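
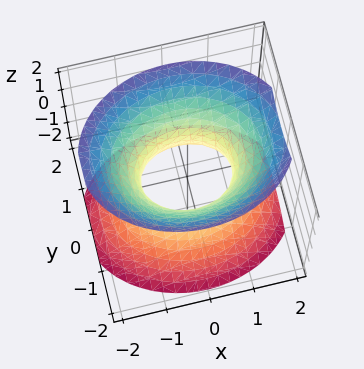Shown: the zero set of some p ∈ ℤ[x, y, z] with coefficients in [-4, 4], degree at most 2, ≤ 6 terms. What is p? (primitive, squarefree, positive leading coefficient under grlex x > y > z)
First, deg p = 2.
Next, symmetries: the y ↦ −y reflection is a symmetry, so y appears only in even powers; the z ↦ −z reflection is a symmetry, so z appears only in even powers; mirror symmetry x ↦ −x ⇒ only even powers of x.
Next, checking where it meets the axes: the surface avoids every integer z-axis point in the box; the x-axis gridline crossings are at x ∈ {-1, 1}.
Finally, the integer polynomial consistent with all of this is the stated p.

2*x^2 + 3*y^2 - 2*z^2 - 2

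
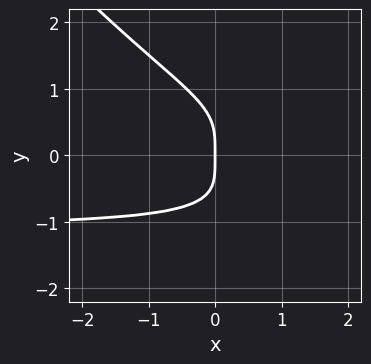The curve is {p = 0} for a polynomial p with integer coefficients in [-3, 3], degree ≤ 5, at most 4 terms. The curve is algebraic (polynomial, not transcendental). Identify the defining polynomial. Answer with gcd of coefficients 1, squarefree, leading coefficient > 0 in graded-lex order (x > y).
3*x*y^3 + 3*y^4 + x*y^2 + 3*x

First, degree: a generic line meets the curve in up to 4 points, so deg p = 4.
Next, from the visible intercepts: one y-axis crossing is at y = 0; it meets the x-axis at x = 0 (among the integer gridlines).
Finally, solving for integer coefficients yields p as stated.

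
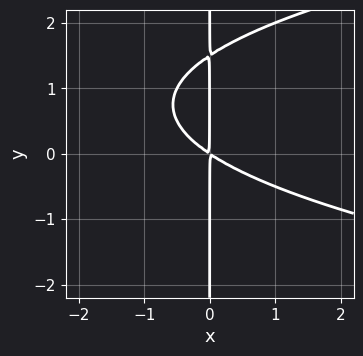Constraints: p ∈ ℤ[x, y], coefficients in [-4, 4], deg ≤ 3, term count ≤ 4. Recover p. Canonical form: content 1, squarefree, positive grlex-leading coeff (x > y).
First, the degree is 3 — a generic line meets the curve in up to 3 points.
Next, against the integer gridlines: every point of the y-axis in the box is on the curve.
Finally, fitting integer coefficients to these (and the overall shape) gives p.

2*x*y^2 - 2*x^2 - 3*x*y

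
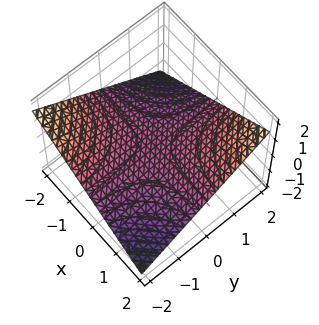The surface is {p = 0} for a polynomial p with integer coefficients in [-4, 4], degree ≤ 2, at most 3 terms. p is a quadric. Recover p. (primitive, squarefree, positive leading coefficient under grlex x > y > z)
deg p = 2. A hyperbolic paraboloid; a quadric.
From the visible intercepts: the visible x-axis segment lies entirely on the surface; every point of the y-axis in the box is on the surface.
These observations pin down the coefficients.

x*y - 3*z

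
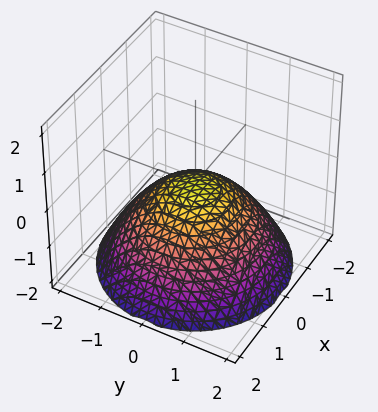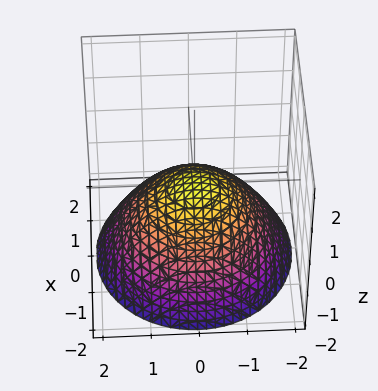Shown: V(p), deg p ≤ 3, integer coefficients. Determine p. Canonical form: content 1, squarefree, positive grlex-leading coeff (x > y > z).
1. deg p = 2.
2. Symmetries: rotational symmetry about the z-axis ⇒ p depends on x, y only through x² + y².
3. From the axis intercepts and sections: it crosses the y-axis at the gridline y = 0; a circular section at z = -1 has radius between 1 and 2; it crosses the x-axis at the gridline x = 0.
4. Solving for integer coefficients yields p as stated.

x^2 + y^2 + 2*z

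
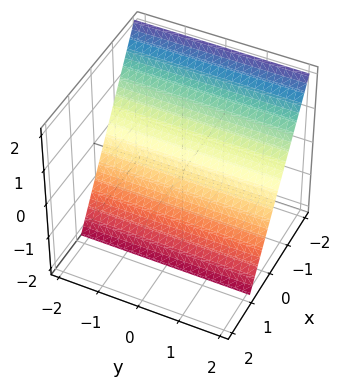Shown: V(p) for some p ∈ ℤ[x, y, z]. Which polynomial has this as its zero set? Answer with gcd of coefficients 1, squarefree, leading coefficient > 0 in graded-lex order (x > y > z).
3*x + 2*z + 2

(a) deg p = 1.
(b) Checking where it meets the axes: the surface avoids every integer y-axis point in the box; it crosses the z-axis at the gridline z = -1.
(c) Assembling these constraints gives the stated polynomial.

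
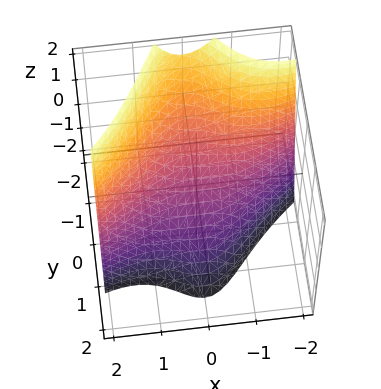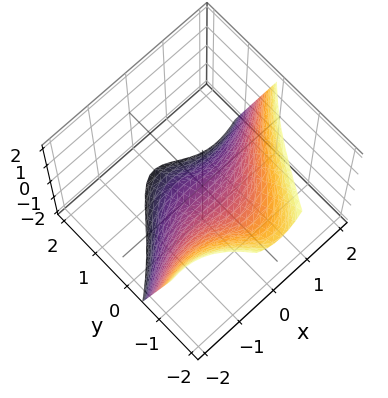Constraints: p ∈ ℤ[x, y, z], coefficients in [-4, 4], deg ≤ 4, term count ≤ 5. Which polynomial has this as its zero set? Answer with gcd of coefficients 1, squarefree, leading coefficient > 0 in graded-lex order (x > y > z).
x^3 - 2*x^2*y - 3*y - 3*z - 2

deg p = 3.
Putting this together gives p.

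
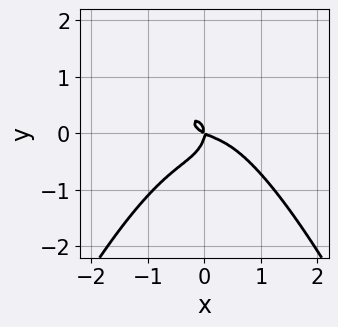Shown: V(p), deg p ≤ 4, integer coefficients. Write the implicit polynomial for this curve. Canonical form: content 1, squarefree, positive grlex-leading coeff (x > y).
3*x^4 + 2*x^2*y + 3*y^3 + x^2 + 2*x*y

(a) deg p = 4. The shape is more complex than any degree-3 curve.
(b) From the axis intercepts and sections: it crosses the y-axis at the gridline y = 0; one x-axis crossing is at x = 0.
(c) These observations pin down the coefficients.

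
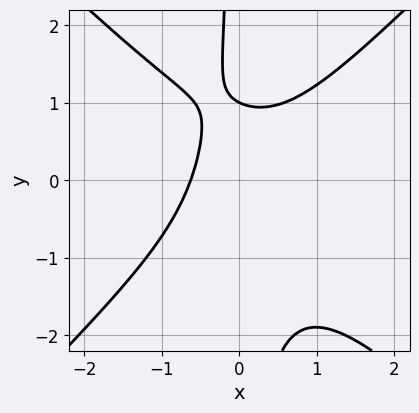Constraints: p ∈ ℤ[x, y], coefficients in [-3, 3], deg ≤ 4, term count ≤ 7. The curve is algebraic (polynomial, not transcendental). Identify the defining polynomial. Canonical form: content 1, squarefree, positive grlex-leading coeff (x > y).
3*x^3 - 3*x*y^2 + 2*x - 2*y + 2

1. The degree is 3 — a generic line meets the curve in up to 3 points.
2. Reading off the gridlines: it crosses the y-axis at the gridline y = 1.
3. Putting this together gives p.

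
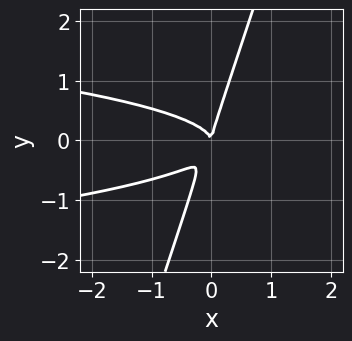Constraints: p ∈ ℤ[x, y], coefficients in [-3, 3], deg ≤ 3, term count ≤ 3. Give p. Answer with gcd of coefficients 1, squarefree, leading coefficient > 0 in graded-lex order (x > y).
1. The degree is 3 — a generic line meets the curve in up to 3 points.
2. Checking where it meets the axes: it crosses the y-axis at the gridline y = 0; one x-axis crossing is at x = 0.
3. Matching integer coefficients to the picture gives p.

3*x*y^2 - y^3 + x^2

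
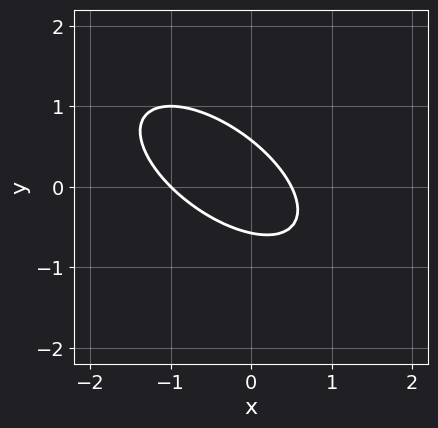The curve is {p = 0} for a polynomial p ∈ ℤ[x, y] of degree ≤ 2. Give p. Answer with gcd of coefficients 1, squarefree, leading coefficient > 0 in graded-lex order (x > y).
First, the degree is 2 — the shape is more complex than any degree-1 curve.
Then, from the visible intercepts: it crosses the x-axis at the gridline x = -1.
Finally, together with the visible shape, these determine p as stated.

2*x^2 + 3*x*y + 3*y^2 + x - 1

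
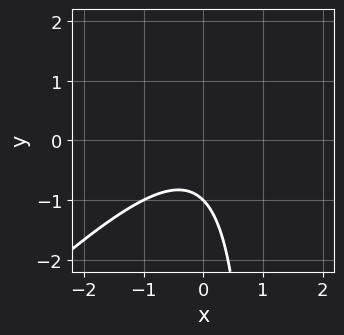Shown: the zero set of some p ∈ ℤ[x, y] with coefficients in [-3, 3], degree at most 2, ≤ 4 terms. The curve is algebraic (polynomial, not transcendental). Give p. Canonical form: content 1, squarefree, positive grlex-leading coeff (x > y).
Degree: a generic line meets the curve in up to 2 points, so deg p = 2.
From the axis intercepts and sections: one y-axis crossing is at y = -1; no x-intercept at any integer in the box.
Solving for integer coefficients yields p as stated.

x^2 - x*y + y + 1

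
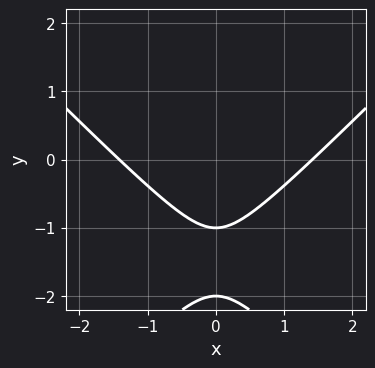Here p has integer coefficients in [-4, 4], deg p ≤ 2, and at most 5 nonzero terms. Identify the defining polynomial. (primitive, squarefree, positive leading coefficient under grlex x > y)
(a) deg p = 2. A generic line meets the curve in up to 2 points.
(b) Symmetries: it's symmetric under x → −x, forcing even powers of x.
(c) From the axis intercepts and sections: among the integer gridlines, it crosses the y-axis at y ∈ {-2, -1}.
(d) Solving for integer coefficients yields p as stated.

x^2 - y^2 - 3*y - 2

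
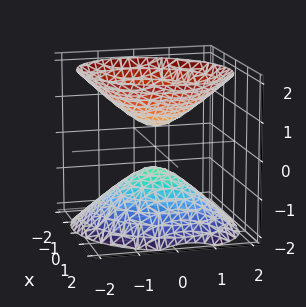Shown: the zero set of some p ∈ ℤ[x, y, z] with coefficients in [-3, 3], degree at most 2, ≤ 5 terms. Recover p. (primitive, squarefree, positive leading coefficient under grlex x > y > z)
(a) There are 2 components.
(b) Degree: the shape is more complex than any degree-1 surface, so deg p = 2.
(c) Checking where it meets the axes: the surface avoids every integer y-axis point in the box; it misses every integer gridline on the x-axis.
(d) The integer polynomial consistent with all of this is the stated p.

3*x^2 - x*y + 3*y^2 - 3*z^2 + 1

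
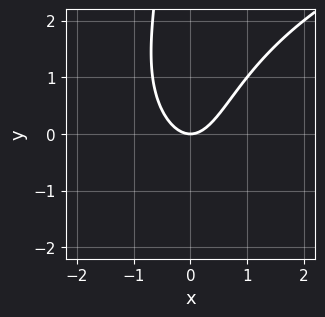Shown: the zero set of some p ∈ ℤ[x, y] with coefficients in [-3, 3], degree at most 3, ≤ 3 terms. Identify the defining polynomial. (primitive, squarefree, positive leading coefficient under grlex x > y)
First, degree: the shape is more complex than any degree-2 curve, so deg p = 3.
Then, against the integer gridlines: it meets the y-axis at y = 0 (among the integer gridlines); one x-axis crossing is at x = 0.
Finally, matching integer coefficients to the picture gives p.

x*y^2 - 3*x^2 + 2*y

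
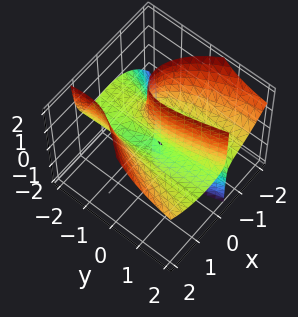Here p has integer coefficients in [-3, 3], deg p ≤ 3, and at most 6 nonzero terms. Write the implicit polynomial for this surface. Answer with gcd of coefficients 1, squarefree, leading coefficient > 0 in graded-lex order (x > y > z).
2*x^3 - 3*x*y*z - y^2*z - 3*x*z - x

deg p = 3.
Observable constraints: it meets the x-axis at x = 0 (among the integer gridlines); the visible y-axis segment lies entirely on the surface.
Matching integer coefficients to the picture gives p.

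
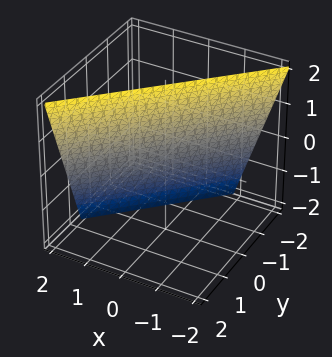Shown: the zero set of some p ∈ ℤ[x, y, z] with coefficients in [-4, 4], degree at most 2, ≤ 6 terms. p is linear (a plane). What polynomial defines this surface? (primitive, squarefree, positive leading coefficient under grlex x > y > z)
1. Degree: the surface is flat (a plane), so deg p = 1.
2. Against the integer gridlines: one z-axis crossing is at z = 2.
3. Together with the visible shape, these determine p as stated.

3*x - 3*y + z - 2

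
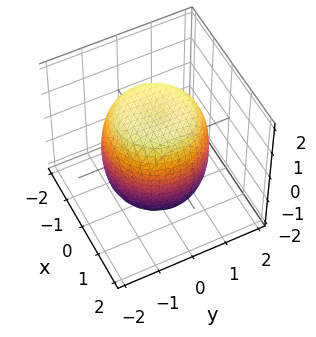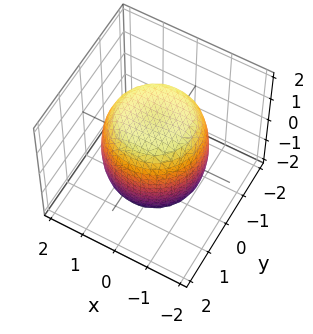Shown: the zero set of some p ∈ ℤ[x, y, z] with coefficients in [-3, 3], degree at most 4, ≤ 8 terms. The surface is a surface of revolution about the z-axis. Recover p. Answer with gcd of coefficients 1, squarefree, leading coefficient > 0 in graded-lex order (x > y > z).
First, deg p = 4.
Then, symmetries: rotational symmetry about the z-axis ⇒ p depends on x, y only through x² + y².
Next, observable constraints: a circular section at z = 0 has radius between 1 and 2.
Finally, solving for integer coefficients yields p as stated.

x^4 + 2*x^2*y^2 + y^4 - x^2 - y^2 + z^2 - 2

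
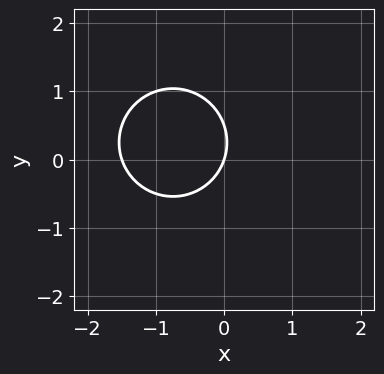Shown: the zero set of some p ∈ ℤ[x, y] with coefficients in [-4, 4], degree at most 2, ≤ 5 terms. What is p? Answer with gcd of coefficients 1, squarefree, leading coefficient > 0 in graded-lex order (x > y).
2*x^2 + 2*y^2 + 3*x - y

1. deg p = 2. The shape is more complex than any degree-1 curve.
2. Reading off the gridlines: it meets the y-axis at y = 0 (among the integer gridlines); it crosses the x-axis at the gridline x = 0.
3. These observations pin down the coefficients.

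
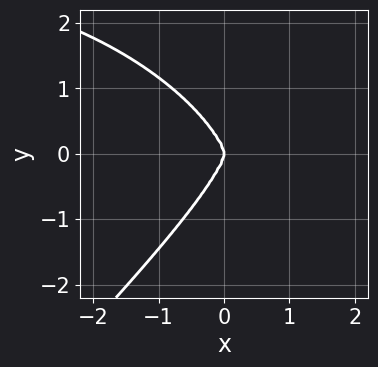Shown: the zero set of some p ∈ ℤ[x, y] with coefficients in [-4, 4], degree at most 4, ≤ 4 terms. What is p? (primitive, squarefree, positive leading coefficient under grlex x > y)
x^3*y - y^4 - 3*x^3

1. deg p = 4. A generic line meets the curve in up to 4 points.
2. Reading off the gridlines: one x-axis crossing is at x = 0; one y-axis crossing is at y = 0.
3. Matching integer coefficients to the picture gives p.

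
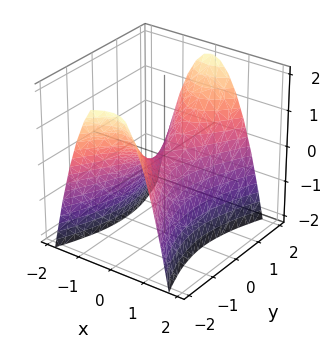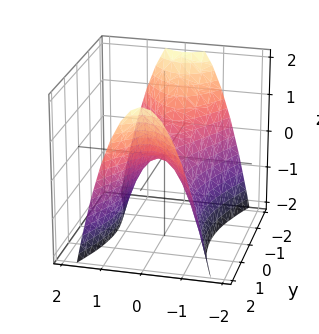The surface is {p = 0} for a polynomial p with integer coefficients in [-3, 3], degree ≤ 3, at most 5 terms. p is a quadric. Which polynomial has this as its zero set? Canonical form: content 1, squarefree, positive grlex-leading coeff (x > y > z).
1. The degree is 2 — a saddle surface; a quadric.
2. Symmetries: the x ↦ −x reflection is a symmetry, so x appears only in even powers; it's symmetric under y → −y, forcing even powers of y.
3. Reading off the gridlines: it crosses the z-axis at the gridline z = 0; it meets the x-axis at x = 0 (among the integer gridlines); it meets the y-axis at y = 0 (among the integer gridlines).
4. These observations pin down the coefficients.

3*x^2 - y^2 + 2*z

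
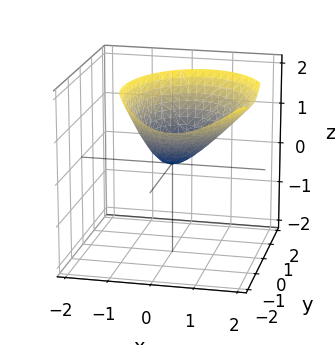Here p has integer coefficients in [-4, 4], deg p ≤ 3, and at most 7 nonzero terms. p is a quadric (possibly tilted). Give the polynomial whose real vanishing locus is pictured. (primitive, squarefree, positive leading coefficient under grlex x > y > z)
First, degree: no degree-1 surface has this shape, so deg p = 2.
Then, checking where it meets the axes: it meets the x-axis at x = 0 (among the integer gridlines); one y-axis crossing is at y = 0; it crosses the z-axis at the gridline z = 0.
Finally, fitting integer coefficients to these (and the overall shape) gives p.

3*x^2 - 2*x*z + 2*y^2 + 2*y*z - 2*z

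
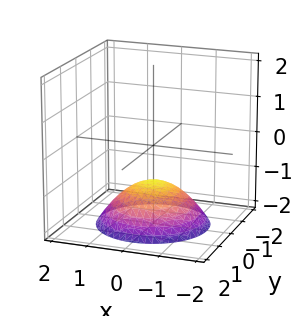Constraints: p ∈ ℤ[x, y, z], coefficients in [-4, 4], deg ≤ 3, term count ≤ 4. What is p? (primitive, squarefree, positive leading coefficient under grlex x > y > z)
deg p = 2.
By symmetry, every cross-section ⟂ z is a circle, so x, y appear only via x² + y².
Reading off the gridlines: a circular section at z = -2 has radius between 1 and 2; it crosses the z-axis at the gridline z = -1.
Matching integer coefficients to the picture gives p.

x^2 + y^2 + 2*z + 2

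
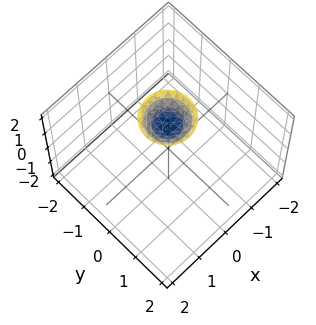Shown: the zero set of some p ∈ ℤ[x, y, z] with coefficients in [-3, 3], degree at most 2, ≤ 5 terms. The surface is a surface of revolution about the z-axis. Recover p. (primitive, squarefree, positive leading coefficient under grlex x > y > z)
2*x^2 + 2*y^2 - 2*z + 3

deg p = 2. A generic line meets the surface in up to 2 points.
Symmetry: every cross-section ⟂ z is a circle, so x, y appear only via x² + y².
Against the integer gridlines: a circular section at z = 2 has radius between 0 and 1; the surface avoids every integer x-axis point in the box; no y-intercept at any integer in the box.
Assembling these constraints gives the stated polynomial.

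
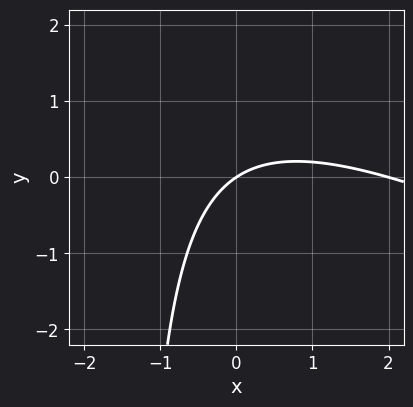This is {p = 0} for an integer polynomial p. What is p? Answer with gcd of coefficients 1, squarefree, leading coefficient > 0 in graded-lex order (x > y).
x^2 + 2*x*y - 2*x + 3*y

1. deg p = 2.
2. Checking where it meets the axes: it meets the y-axis at y = 0 (among the integer gridlines); among the integer gridlines, it crosses the x-axis at x ∈ {0, 2}.
3. Putting this together gives p.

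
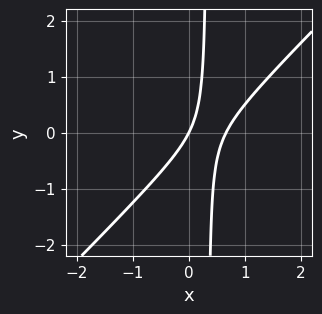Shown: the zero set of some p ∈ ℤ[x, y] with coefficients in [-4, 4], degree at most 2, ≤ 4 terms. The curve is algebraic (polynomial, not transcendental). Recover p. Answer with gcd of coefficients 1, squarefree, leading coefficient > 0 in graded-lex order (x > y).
3*x^2 - 3*x*y - 2*x + y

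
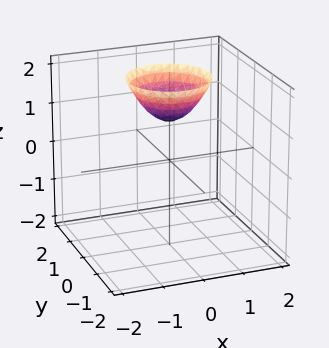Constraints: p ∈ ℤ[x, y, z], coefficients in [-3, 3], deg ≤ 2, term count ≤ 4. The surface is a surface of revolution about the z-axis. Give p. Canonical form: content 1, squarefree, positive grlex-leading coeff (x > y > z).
(a) deg p = 2. No degree-1 surface has this shape.
(b) By symmetry, the z-axis is an axis of rotation, so x and y enter only as x² + y².
(c) From the axis intercepts and sections: it misses every integer gridline on the y-axis; a circular section at z = 2 has radius exactly 1.
(d) Putting this together gives p. Check: (0, 0, 1) on the z-axis lies on the surface, and p(0, 0, 1) = 0. ✓

x^2 + y^2 - z + 1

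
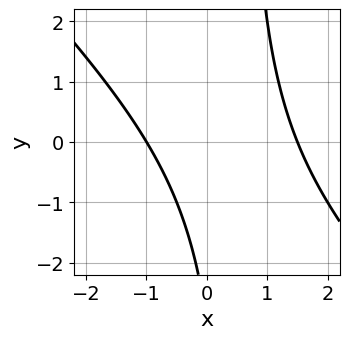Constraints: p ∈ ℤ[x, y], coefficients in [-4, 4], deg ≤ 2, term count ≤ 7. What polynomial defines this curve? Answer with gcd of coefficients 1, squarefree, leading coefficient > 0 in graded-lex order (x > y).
2*x^2 + 2*x*y - x - y - 3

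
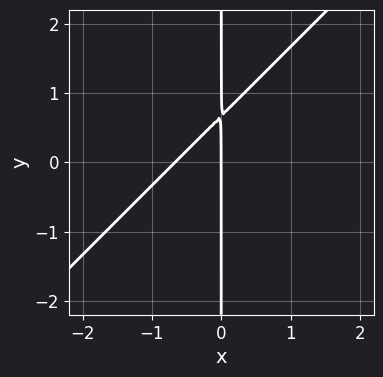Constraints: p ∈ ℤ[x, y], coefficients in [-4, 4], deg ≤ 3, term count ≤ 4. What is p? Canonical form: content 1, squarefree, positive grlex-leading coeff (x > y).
Degree: no degree-1 curve has this shape, so deg p = 2.
Against the integer gridlines: it crosses the x-axis at the gridline x = 0; every point of the y-axis in the box is on the curve.
Assembling these constraints gives the stated polynomial.

3*x^2 - 3*x*y + 2*x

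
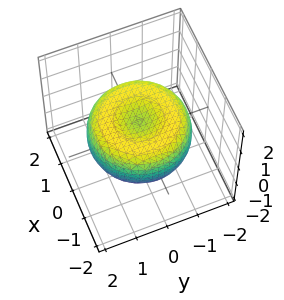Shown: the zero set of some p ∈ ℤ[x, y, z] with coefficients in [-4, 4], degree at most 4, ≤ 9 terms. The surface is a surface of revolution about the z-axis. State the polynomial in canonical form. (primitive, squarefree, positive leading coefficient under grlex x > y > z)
x^4 + 2*x^2*y^2 + y^4 - 2*x^2 - 2*y^2 + 3*z^2 - 1

First, deg p = 4. The shape is more complex than any degree-3 surface.
Then, by symmetry, every cross-section ⟂ z is a circle, so x, y appear only via x² + y².
Then, observable constraints: a circular section at z = 0 has radius between 1 and 2.
Finally, matching integer coefficients to the picture gives p.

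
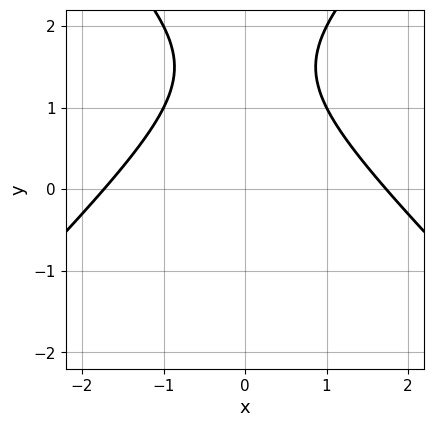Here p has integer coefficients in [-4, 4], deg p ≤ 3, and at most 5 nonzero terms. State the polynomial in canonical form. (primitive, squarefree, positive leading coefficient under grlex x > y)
x^2 - y^2 + 3*y - 3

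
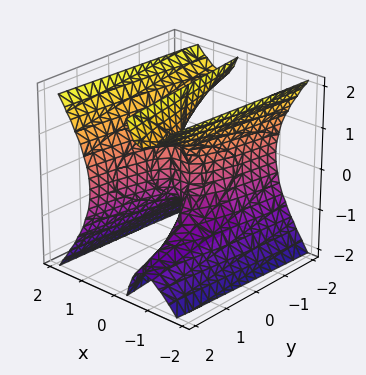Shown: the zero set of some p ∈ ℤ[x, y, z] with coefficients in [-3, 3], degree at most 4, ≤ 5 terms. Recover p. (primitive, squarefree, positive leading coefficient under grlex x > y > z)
deg p = 3.
Observable constraints: it crosses the x-axis at the gridline x = 0; it meets the y-axis at y = 0 (among the integer gridlines); every point of the z-axis in the box is on the surface.
Solving for integer coefficients yields p as stated.

3*x^3 - 2*x*z^2 - y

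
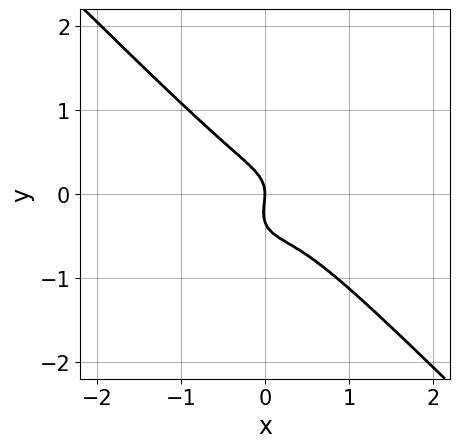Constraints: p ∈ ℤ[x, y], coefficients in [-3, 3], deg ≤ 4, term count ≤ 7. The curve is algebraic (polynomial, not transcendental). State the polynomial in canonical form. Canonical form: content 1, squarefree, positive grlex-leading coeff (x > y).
First, the degree is 3 — no degree-2 curve has this shape.
Next, from the visible intercepts: it crosses the x-axis at the gridline x = 0; it meets the y-axis at y = 0 (among the integer gridlines).
Finally, matching integer coefficients to the picture gives p.

3*x^3 + 3*y^3 - x^2 + y^2 + x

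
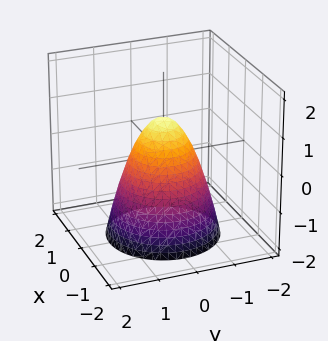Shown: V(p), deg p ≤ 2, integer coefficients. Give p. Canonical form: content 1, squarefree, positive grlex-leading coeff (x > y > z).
3*x^2 + 3*y^2 + 2*z - 2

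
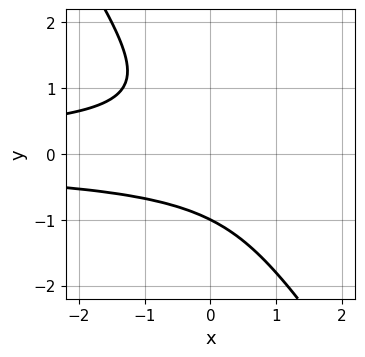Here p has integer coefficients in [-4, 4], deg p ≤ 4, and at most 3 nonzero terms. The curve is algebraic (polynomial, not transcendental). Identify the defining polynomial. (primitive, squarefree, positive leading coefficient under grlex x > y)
3*x*y^2 + 2*y^3 + 2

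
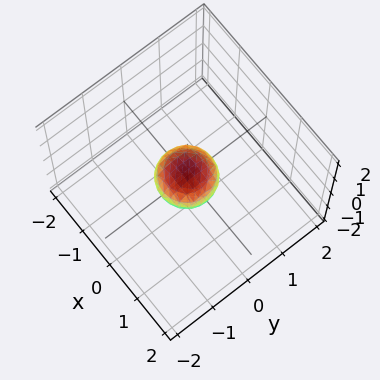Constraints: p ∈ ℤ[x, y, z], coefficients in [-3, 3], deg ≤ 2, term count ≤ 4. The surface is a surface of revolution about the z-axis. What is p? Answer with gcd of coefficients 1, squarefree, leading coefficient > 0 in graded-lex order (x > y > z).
2*x^2 + 2*y^2 + 3*z^2 - 1

Degree: the shape is more complex than any degree-1 surface, so deg p = 2.
Symmetries: every cross-section ⟂ z is a circle, so x, y appear only via x² + y².
From the visible intercepts: a circular section at z = 0 has radius between 0 and 1.
The integer polynomial consistent with all of this is the stated p.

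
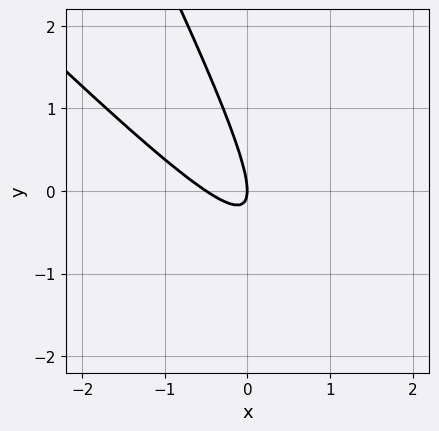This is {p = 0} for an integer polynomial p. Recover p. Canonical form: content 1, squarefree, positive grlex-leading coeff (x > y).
The degree is 2 — a generic line meets the curve in up to 2 points.
Checking where it meets the axes: it meets the y-axis at y = 0 (among the integer gridlines); it crosses the x-axis at the gridline x = 0.
Fitting integer coefficients to these (and the overall shape) gives p.

2*x^2 + 3*x*y + y^2 + x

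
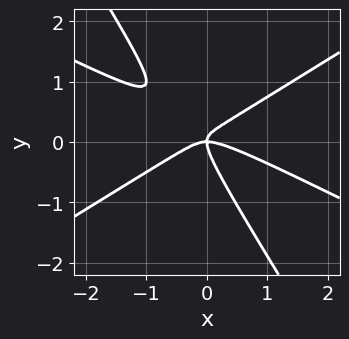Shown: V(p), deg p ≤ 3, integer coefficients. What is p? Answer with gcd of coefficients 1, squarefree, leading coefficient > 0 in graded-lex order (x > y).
(a) The degree is 3 — no degree-2 curve has this shape.
(b) Against the integer gridlines: it meets the y-axis at y = 0 (among the integer gridlines); it crosses the x-axis at the gridline x = 0.
(c) Putting this together gives p.

x^3 + x^2*y - 3*x*y^2 - 2*y^3 + x*y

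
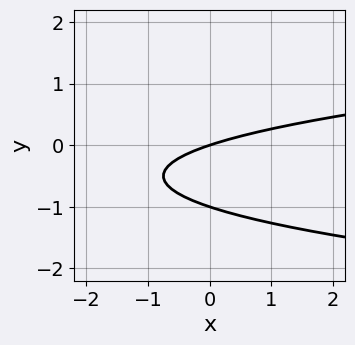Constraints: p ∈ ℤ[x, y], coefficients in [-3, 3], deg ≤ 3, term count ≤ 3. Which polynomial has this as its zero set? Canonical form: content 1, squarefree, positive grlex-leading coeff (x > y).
3*y^2 - x + 3*y

1. Degree: the shape is more complex than any degree-1 curve, so deg p = 2.
2. Checking where it meets the axes: one x-axis crossing is at x = 0; among the integer gridlines, it crosses the y-axis at y ∈ {-1, 0}.
3. The integer polynomial consistent with all of this is the stated p.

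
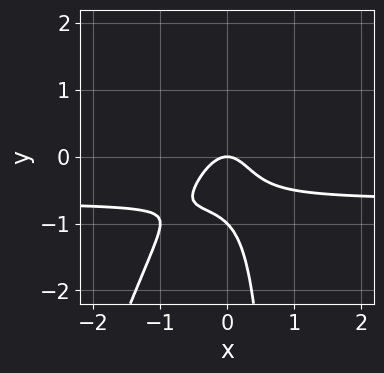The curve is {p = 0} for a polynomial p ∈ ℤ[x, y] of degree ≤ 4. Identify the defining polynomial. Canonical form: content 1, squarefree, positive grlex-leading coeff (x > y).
First, deg p = 3. The shape is more complex than any degree-2 curve.
Next, observable constraints: the y-axis gridline crossings are at y ∈ {-1, 0}; it meets the x-axis at x = 0 (among the integer gridlines).
Finally, assembling these constraints gives the stated polynomial.

3*x^2*y - x*y^2 + 2*x^2 + y^2 + y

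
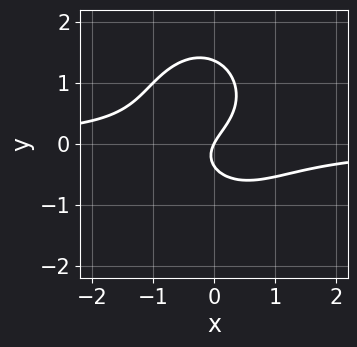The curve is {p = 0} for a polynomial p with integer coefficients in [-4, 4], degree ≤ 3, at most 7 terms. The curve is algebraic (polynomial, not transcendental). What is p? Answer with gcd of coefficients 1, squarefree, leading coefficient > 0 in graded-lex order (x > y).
1. deg p = 3.
2. Reading off the gridlines: it crosses the y-axis at the gridline y = 0; it meets the x-axis at x = 0 (among the integer gridlines).
3. The integer polynomial consistent with all of this is the stated p.

3*x^2*y + 2*y^3 - 2*y^2 + 2*x - y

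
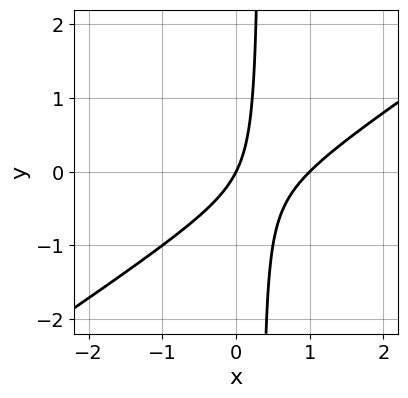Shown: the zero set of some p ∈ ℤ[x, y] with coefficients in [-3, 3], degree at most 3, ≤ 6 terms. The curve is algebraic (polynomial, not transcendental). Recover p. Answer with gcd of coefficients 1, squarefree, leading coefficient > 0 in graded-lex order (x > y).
2*x^2 - 3*x*y - 2*x + y

First, deg p = 2.
Next, observable constraints: among the integer gridlines, it crosses the x-axis at x ∈ {0, 1}; one y-axis crossing is at y = 0.
Finally, together with the visible shape, these determine p as stated.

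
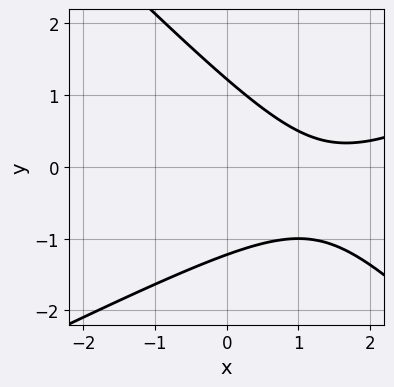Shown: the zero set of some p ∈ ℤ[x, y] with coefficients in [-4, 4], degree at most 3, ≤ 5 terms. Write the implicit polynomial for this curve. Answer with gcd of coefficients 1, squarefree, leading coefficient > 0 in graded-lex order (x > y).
x^2 - x*y - 2*y^2 - 3*x + 3

deg p = 2.
From the axis intercepts and sections: it misses every integer gridline on the x-axis.
Assembling these constraints gives the stated polynomial.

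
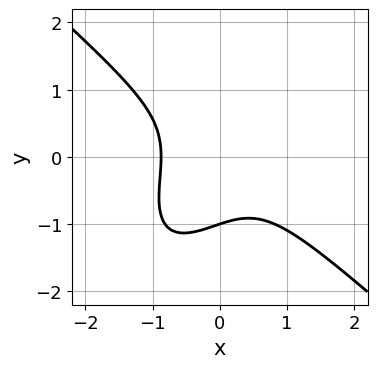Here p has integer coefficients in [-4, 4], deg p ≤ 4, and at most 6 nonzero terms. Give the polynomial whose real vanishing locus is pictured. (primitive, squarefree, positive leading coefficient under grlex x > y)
3*x^3 - 2*x*y^2 + 2*y^3 + 2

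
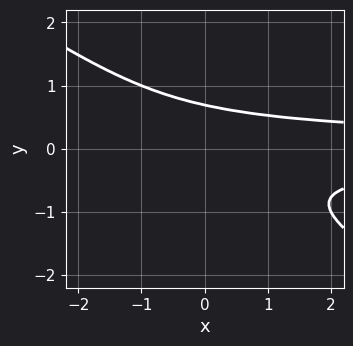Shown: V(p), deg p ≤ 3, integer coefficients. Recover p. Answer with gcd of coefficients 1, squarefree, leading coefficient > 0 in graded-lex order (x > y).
(a) Degree: a generic line meets the curve in up to 3 points, so deg p = 3.
(b) Observable constraints: no x-intercept at any integer in the box.
(c) Together with the visible shape, these determine p as stated.

2*x*y^2 + 3*y^3 - 1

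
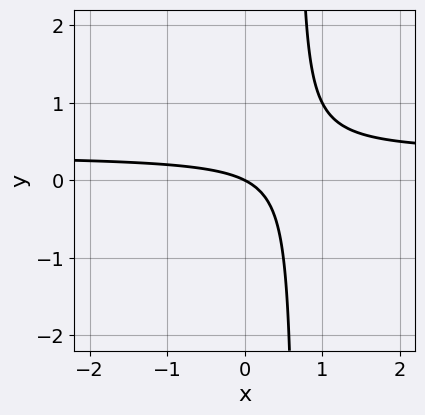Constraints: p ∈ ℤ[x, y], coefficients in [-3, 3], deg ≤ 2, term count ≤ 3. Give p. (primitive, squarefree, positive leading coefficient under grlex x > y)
Degree: no degree-1 curve has this shape, so deg p = 2.
Against the integer gridlines: it meets the y-axis at y = 0 (among the integer gridlines); it meets the x-axis at x = 0 (among the integer gridlines).
Together with the visible shape, these determine p as stated.

3*x*y - x - 2*y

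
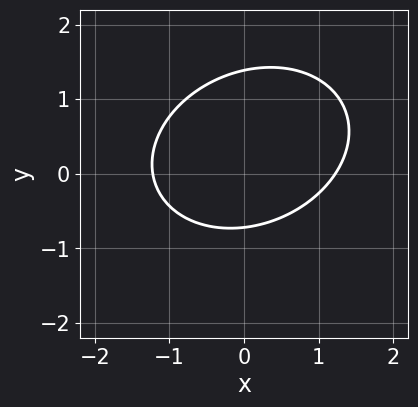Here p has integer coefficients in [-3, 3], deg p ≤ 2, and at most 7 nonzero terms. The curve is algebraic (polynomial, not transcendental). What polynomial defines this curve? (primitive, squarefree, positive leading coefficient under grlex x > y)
(a) The degree is 2 — no degree-1 curve has this shape.
(b) Solving for integer coefficients yields p as stated.

2*x^2 - x*y + 3*y^2 - 2*y - 3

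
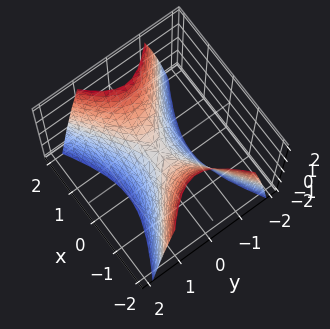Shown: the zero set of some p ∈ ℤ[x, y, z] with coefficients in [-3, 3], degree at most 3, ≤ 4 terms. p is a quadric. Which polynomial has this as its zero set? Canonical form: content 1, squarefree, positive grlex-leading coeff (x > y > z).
Degree: a saddle surface; a quadric, so deg p = 2.
Symmetries: mirror symmetry x ↦ −x ⇒ only even powers of x; it's symmetric under y → −y, forcing even powers of y.
Checking where it meets the axes: it crosses the z-axis at the gridline z = 0; one x-axis crossing is at x = 0; it meets the y-axis at y = 0 (among the integer gridlines).
Assembling these constraints gives the stated polynomial.

x^2 - 2*y^2 - z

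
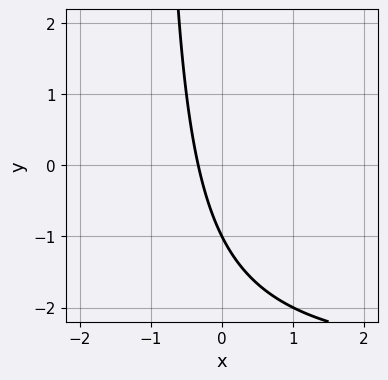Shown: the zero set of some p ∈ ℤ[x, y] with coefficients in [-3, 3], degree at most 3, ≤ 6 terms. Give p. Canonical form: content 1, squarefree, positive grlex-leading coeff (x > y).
x*y + 3*x + y + 1

First, degree: no degree-1 curve has this shape, so deg p = 2.
Then, from the axis intercepts and sections: it crosses the y-axis at the gridline y = -1.
Finally, assembling these constraints gives the stated polynomial.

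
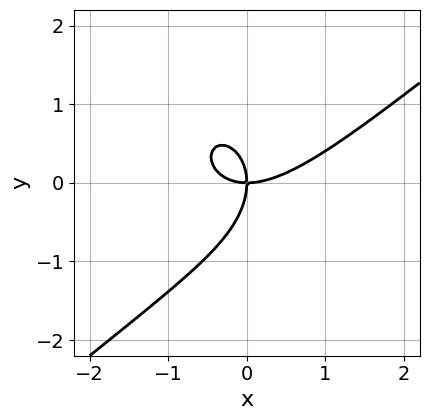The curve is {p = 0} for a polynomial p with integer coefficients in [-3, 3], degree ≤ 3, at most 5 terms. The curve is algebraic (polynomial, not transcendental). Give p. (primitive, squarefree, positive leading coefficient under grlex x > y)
First, the degree is 3 — a generic line meets the curve in up to 3 points.
Then, observable constraints: one x-axis crossing is at x = 0; one y-axis crossing is at y = 0.
Finally, the integer polynomial consistent with all of this is the stated p.

2*x^3 - 2*x^2*y + x*y^2 - 2*y^3 - 3*x*y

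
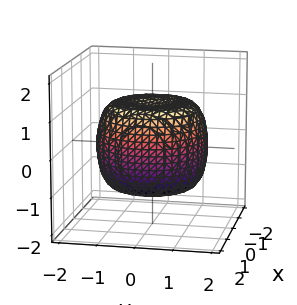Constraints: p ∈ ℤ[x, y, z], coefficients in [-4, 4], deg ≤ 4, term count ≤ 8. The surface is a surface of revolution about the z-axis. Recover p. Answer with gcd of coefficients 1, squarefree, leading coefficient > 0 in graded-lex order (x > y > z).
2*x^4 + 4*x^2*y^2 + 2*y^4 - 3*x^2 - 3*y^2 + 3*z^2 - 3

First, degree: no degree-3 surface has this shape, so deg p = 4.
Then, symmetry: the surface is invariant under rotation about z: p = q(x² + y², z).
Next, against the integer gridlines: among the integer gridlines, it crosses the z-axis at z ∈ {-1, 1}; a circular section at z = 0 has radius between 1 and 2.
Finally, assembling these constraints gives the stated polynomial.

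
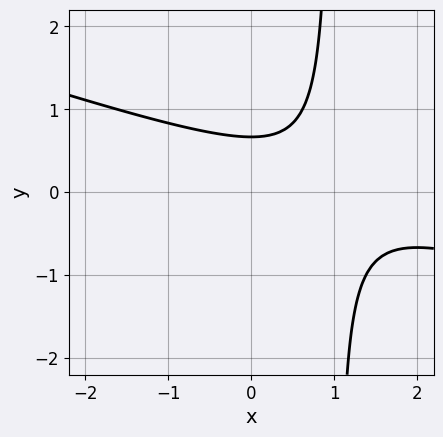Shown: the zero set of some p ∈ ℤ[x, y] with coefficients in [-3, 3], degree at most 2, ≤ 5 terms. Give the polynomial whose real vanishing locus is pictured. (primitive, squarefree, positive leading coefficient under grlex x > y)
1. The degree is 2 — the shape is more complex than any degree-1 curve.
2. From the visible intercepts: no x-intercept at any integer in the box.
3. These observations pin down the coefficients.

x^2 + 3*x*y - 2*x - 3*y + 2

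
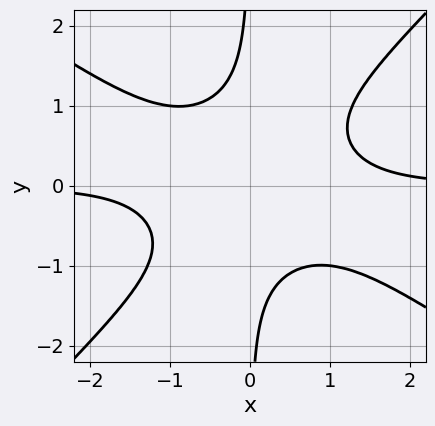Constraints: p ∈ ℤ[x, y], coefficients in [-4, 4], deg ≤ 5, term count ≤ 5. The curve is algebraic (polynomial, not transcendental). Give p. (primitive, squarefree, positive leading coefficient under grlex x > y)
Degree: the shape is more complex than any degree-3 curve, so deg p = 4.
From the visible intercepts: no y-intercept at any integer in the box; it misses every integer gridline on the x-axis.
These observations pin down the coefficients.

2*x^3*y + x^2*y^2 - 3*x*y^3 - 2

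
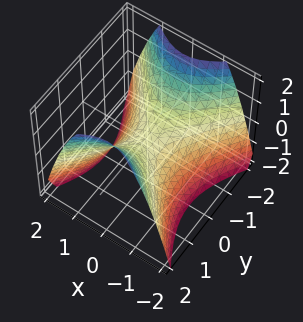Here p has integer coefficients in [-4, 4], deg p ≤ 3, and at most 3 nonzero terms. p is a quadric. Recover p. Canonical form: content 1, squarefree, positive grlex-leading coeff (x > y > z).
First, degree: a saddle surface; a quadric, so deg p = 2.
Then, symmetries: the x ↦ −x reflection is a symmetry, so x appears only in even powers; it's symmetric under y → −y, forcing even powers of y.
Then, from the visible intercepts: it crosses the x-axis at the gridline x = 0; it crosses the y-axis at the gridline y = 0.
Finally, assembling these constraints gives the stated polynomial.

3*x^2 - 2*y^2 + 3*z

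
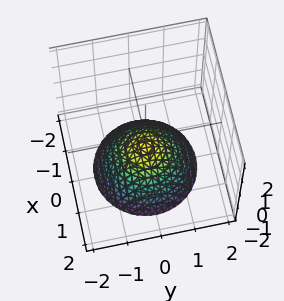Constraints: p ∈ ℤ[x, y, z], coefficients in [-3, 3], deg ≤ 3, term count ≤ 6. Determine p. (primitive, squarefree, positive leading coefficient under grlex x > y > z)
1. deg p = 2.
2. Symmetries: the z-axis is an axis of rotation, so x and y enter only as x² + y².
3. Checking where it meets the axes: no y-intercept at any integer in the box; it misses every integer gridline on the x-axis; a circular section at z = -2 has radius between 1 and 2.
4. These observations pin down the coefficients.

2*x^2 + 2*y^2 + 3*z + 2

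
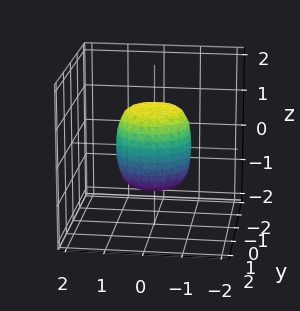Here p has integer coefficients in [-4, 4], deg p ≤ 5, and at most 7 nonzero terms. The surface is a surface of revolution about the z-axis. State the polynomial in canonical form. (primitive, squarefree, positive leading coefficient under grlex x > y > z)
First, degree: no degree-3 surface has this shape, so deg p = 4.
Then, symmetry: the surface is invariant under rotation about z: p = q(x² + y², z).
Then, from the axis intercepts and sections: a circular section at z = -1 has radius between 0 and 1; the x-axis gridline crossings are at x ∈ {-1, 1}.
Finally, together with the visible shape, these determine p as stated. Check: (0, 0, -1) on the z-axis lies on the surface, and p(0, 0, -1) = 0. ✓

2*x^4 + 4*x^2*y^2 + 2*y^4 - x^2 - y^2 + z^2 - 1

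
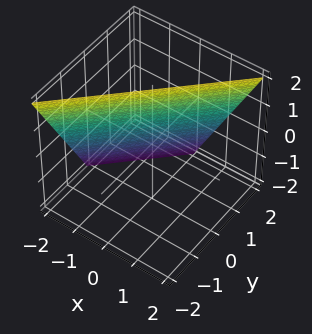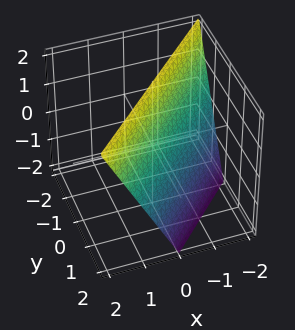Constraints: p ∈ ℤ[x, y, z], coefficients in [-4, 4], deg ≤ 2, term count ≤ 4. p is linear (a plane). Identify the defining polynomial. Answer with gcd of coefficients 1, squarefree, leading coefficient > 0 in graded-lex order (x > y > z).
(a) deg p = 1. The surface is flat (a plane).
(b) Checking where it meets the axes: it meets the z-axis at z = 2 (among the integer gridlines); it crosses the y-axis at the gridline y = 1; it meets the x-axis at x = -1 (among the integer gridlines).
(c) Matching integer coefficients to the picture gives p.

2*x - 2*y - z + 2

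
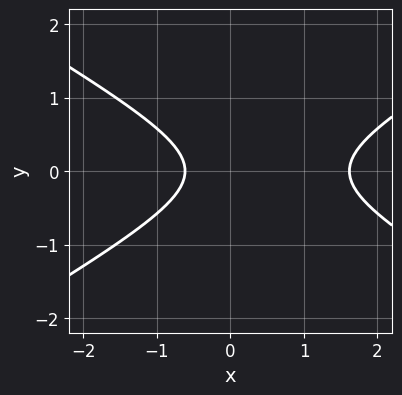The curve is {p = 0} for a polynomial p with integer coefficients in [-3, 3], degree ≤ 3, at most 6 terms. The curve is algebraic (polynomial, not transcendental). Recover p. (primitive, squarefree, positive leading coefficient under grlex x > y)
x^2 - 3*y^2 - x - 1

1. The degree is 2 — no degree-1 curve has this shape.
2. Symmetries: the y ↦ −y reflection is a symmetry, so y appears only in even powers.
3. Observable constraints: no y-intercept at any integer in the box.
4. Together with the visible shape, these determine p as stated.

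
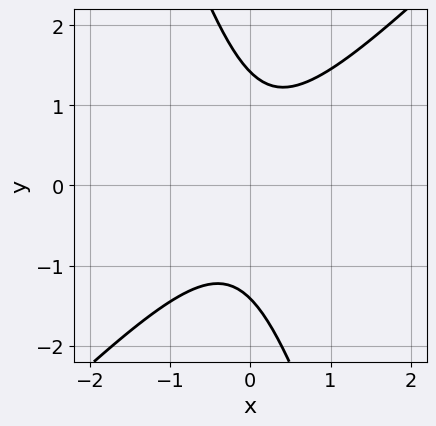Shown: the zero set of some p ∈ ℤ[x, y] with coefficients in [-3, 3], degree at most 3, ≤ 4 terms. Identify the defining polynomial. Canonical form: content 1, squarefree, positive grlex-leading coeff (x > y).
3*x^2 - 2*x*y - y^2 + 2

First, degree: a generic line meets the curve in up to 2 points, so deg p = 2.
Next, against the integer gridlines: the curve avoids every integer x-axis point in the box.
Finally, these observations pin down the coefficients.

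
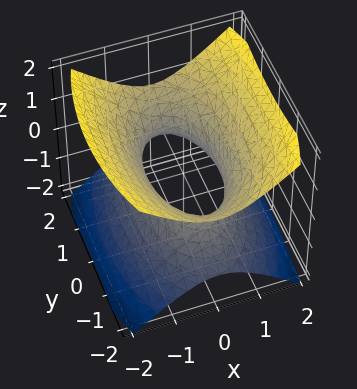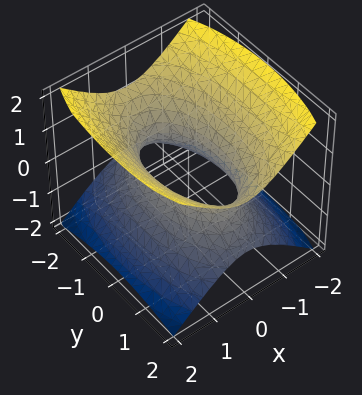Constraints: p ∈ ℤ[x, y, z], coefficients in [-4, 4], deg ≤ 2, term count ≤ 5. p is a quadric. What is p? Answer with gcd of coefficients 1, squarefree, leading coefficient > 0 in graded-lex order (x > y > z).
(a) Degree: an hourglass — one-sheet hyperboloid; a quadric, so deg p = 2.
(b) Symmetries: it's symmetric under x → −x, forcing even powers of x; the y ↦ −y reflection is a symmetry, so y appears only in even powers; mirror symmetry z ↦ −z ⇒ only even powers of z.
(c) From the axis intercepts and sections: no z-intercept at any integer in the box.
(d) Putting this together gives p.

3*x^2 + y^2 - 3*z^2 - 2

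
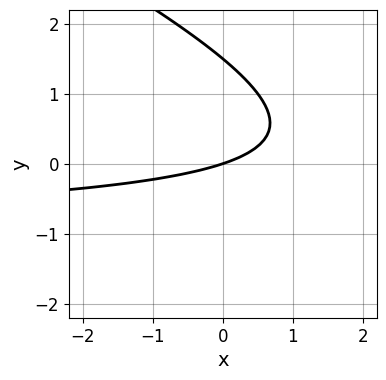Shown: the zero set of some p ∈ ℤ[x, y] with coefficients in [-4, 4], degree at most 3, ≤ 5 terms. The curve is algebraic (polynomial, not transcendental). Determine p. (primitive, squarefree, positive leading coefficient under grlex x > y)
x*y + 2*y^2 + x - 3*y

(a) The degree is 2 — the shape is more complex than any degree-1 curve.
(b) Observable constraints: it meets the x-axis at x = 0 (among the integer gridlines); one y-axis crossing is at y = 0.
(c) The integer polynomial consistent with all of this is the stated p.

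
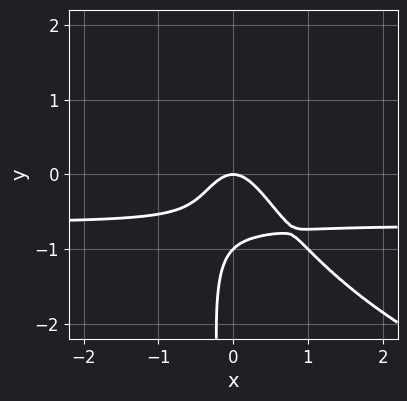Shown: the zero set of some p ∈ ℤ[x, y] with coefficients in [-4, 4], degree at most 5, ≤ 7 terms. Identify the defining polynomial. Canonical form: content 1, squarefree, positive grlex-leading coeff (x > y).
First, deg p = 4. A generic line meets the curve in up to 4 points.
Then, against the integer gridlines: one x-axis crossing is at x = 0; the y-axis gridline crossings are at y ∈ {-1, 0}.
Finally, these observations pin down the coefficients.

x*y^3 - 3*x^2*y - 2*x^2 - y^2 - y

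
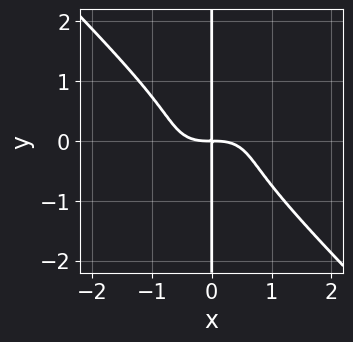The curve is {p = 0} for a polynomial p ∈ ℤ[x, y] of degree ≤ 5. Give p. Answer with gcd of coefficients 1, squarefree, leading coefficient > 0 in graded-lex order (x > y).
First, degree: a generic line meets the curve in up to 4 points, so deg p = 4.
Next, checking where it meets the axes: every point of the y-axis in the box is on the curve.
Finally, assembling these constraints gives the stated polynomial.

x^4 + x^2*y^2 + 2*x*y^3 + x*y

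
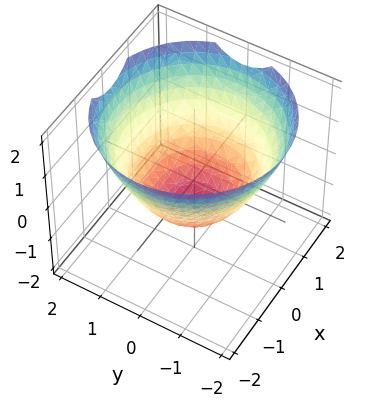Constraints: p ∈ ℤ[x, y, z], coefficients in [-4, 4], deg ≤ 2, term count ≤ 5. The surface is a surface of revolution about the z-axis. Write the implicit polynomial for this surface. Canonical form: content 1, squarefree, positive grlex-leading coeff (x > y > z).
deg p = 2. The shape is more complex than any degree-1 surface.
By symmetry, every cross-section ⟂ z is a circle, so x, y appear only via x² + y².
Observable constraints: a circular section at z = 0 has radius between 1 and 2; one z-axis crossing is at z = -1.
Together with the visible shape, these determine p as stated.

2*x^2 + 2*y^2 - 3*z - 3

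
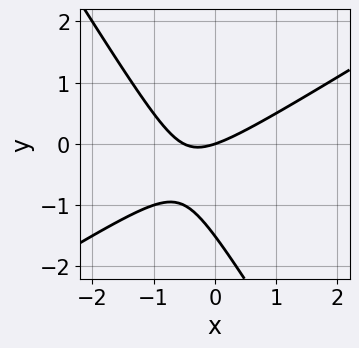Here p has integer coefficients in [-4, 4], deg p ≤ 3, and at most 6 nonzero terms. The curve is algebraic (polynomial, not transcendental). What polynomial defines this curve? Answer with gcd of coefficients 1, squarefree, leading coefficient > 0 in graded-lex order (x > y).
2*x^2 - 2*x*y - 2*y^2 + x - 3*y

1. deg p = 2. The shape is more complex than any degree-1 curve.
2. Reading off the gridlines: it meets the y-axis at y = 0 (among the integer gridlines); it meets the x-axis at x = 0 (among the integer gridlines).
3. These observations pin down the coefficients.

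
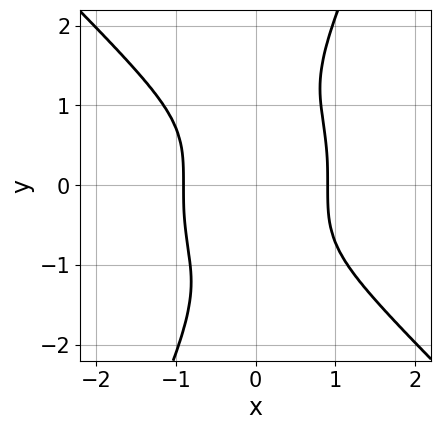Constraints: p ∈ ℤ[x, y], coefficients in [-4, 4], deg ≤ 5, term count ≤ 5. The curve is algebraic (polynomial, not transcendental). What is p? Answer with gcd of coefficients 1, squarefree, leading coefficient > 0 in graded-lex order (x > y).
3*x^4 + 2*x*y^3 - y^4 - 2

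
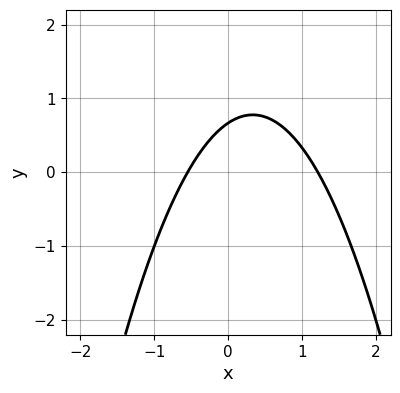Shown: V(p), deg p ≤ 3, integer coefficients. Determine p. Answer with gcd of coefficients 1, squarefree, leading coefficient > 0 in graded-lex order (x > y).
(a) deg p = 2. A generic line meets the curve in up to 2 points.
(b) Solving for integer coefficients yields p as stated.

3*x^2 - 2*x + 3*y - 2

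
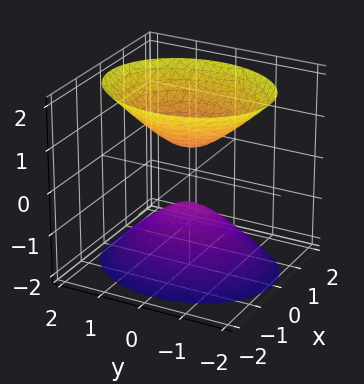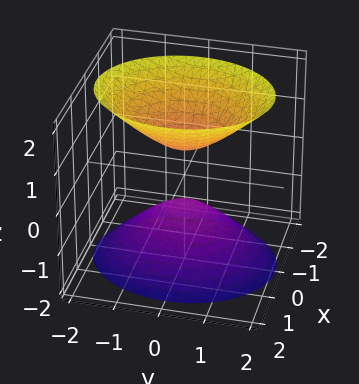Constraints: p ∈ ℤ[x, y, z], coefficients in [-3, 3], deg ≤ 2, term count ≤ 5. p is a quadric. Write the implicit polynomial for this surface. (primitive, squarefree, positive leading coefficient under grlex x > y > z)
3*x^2 + 2*y^2 - 2*z^2 + 1

(a) There are 2 components. Treating them together as one polynomial.
(b) deg p = 2. Two separate bowl-shaped sheets opening away from each other; a quadric.
(c) Symmetries: the y ↦ −y reflection is a symmetry, so y appears only in even powers; mirror symmetry x ↦ −x ⇒ only even powers of x; mirror symmetry z ↦ −z ⇒ only even powers of z.
(d) Against the integer gridlines: no x-intercept at any integer in the box; it misses every integer gridline on the y-axis.
(e) Fitting integer coefficients to these (and the overall shape) gives p.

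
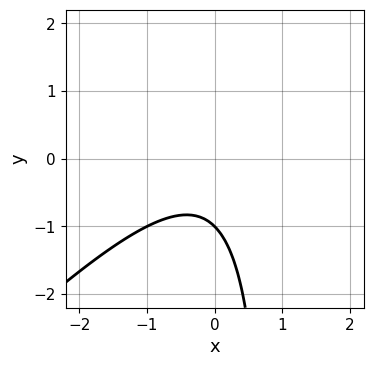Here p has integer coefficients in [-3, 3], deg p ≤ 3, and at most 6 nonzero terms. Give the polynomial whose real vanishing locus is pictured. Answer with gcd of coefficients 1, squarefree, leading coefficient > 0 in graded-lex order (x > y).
x^2 - x*y + y + 1

First, the degree is 2 — no degree-1 curve has this shape.
Next, reading off the gridlines: the curve avoids every integer x-axis point in the box; it crosses the y-axis at the gridline y = -1.
Finally, together with the visible shape, these determine p as stated.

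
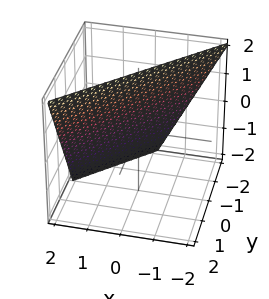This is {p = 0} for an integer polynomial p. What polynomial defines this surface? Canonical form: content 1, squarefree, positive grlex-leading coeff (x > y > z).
2*x - 2*y + z - 2

1. The degree is 1 — the surface is flat (a plane).
2. Checking where it meets the axes: it meets the z-axis at z = 2 (among the integer gridlines); one y-axis crossing is at y = -1; it crosses the x-axis at the gridline x = 1.
3. Together with the visible shape, these determine p as stated.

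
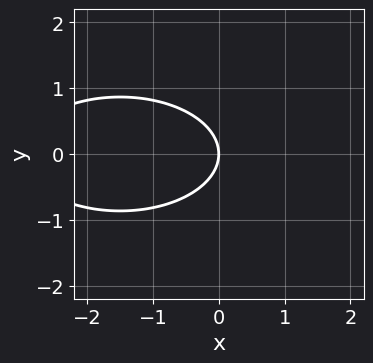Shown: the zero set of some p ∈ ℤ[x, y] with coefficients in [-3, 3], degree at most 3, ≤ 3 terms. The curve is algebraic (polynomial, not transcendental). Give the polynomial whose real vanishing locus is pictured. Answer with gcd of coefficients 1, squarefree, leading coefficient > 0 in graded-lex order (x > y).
x^2 + 3*y^2 + 3*x

First, the degree is 2 — no degree-1 curve has this shape.
Next, symmetries: it's symmetric under y → −y, forcing even powers of y.
Then, reading off the gridlines: it crosses the x-axis at the gridline x = 0; it crosses the y-axis at the gridline y = 0.
Finally, matching integer coefficients to the picture gives p.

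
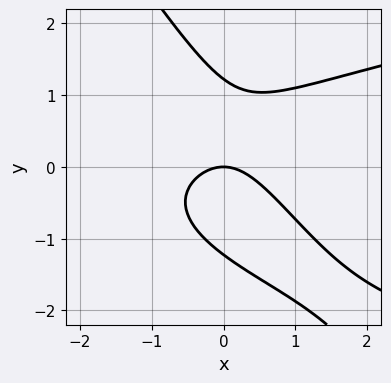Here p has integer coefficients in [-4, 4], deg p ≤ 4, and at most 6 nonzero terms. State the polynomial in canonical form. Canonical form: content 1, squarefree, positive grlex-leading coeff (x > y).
First, degree: no degree-2 curve has this shape, so deg p = 3.
Next, against the integer gridlines: it crosses the y-axis at the gridline y = 0; one x-axis crossing is at x = 0.
Finally, these observations pin down the coefficients.

3*x*y^2 + 2*y^3 - 3*x^2 - 3*y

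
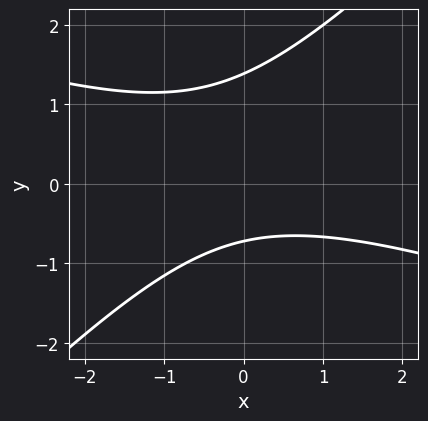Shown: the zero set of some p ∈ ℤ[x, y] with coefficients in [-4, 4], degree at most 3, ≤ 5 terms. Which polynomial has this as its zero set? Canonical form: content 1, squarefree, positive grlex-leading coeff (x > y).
x^2 + 2*x*y - 3*y^2 + 2*y + 3

1. Degree: the shape is more complex than any degree-1 curve, so deg p = 2.
2. From the axis intercepts and sections: the curve avoids every integer x-axis point in the box.
3. Assembling these constraints gives the stated polynomial.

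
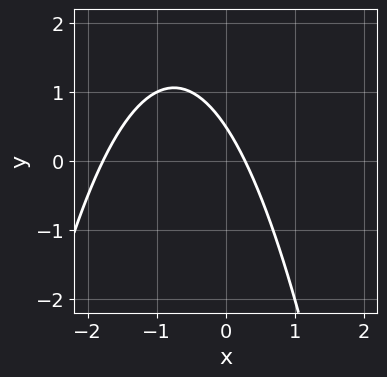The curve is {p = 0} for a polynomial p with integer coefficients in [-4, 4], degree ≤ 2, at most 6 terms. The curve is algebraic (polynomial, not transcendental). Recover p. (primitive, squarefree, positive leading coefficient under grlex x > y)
2*x^2 + 3*x + 2*y - 1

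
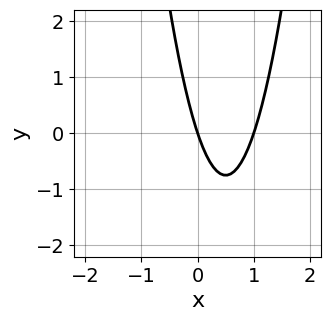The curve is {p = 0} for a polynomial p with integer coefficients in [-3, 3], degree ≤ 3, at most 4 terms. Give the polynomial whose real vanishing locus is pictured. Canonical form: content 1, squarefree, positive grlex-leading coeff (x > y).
3*x^2 - 3*x - y

1. Degree: no degree-1 curve has this shape, so deg p = 2.
2. Observable constraints: the x-axis gridline crossings are at x ∈ {0, 1}; it meets the y-axis at y = 0 (among the integer gridlines).
3. The integer polynomial consistent with all of this is the stated p.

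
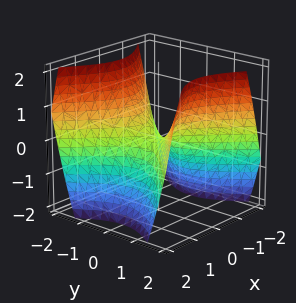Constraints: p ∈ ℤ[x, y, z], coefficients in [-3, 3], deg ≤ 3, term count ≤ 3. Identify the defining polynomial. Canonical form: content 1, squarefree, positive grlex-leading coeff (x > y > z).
x^2 - y^2 + z

deg p = 2. A saddle surface; a quadric.
Symmetries: it's symmetric under y → −y, forcing even powers of y; mirror symmetry x ↦ −x ⇒ only even powers of x.
Observable constraints: it crosses the x-axis at the gridline x = 0; one y-axis crossing is at y = 0.
Together with the visible shape, these determine p as stated.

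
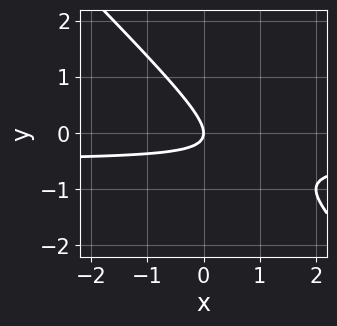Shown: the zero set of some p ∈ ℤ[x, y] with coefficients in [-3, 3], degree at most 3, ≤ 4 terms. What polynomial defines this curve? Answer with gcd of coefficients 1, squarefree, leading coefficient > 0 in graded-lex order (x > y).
1. The degree is 2 — no degree-1 curve has this shape.
2. Checking where it meets the axes: one y-axis crossing is at y = 0; it crosses the x-axis at the gridline x = 0.
3. Assembling these constraints gives the stated polynomial.

2*x*y + 2*y^2 + x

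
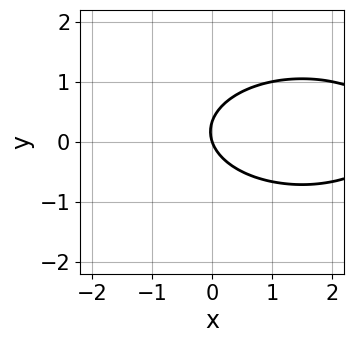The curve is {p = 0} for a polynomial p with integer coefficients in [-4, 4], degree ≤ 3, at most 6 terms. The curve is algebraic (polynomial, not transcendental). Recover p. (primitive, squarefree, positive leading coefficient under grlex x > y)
x^2 + 3*y^2 - 3*x - y

First, the degree is 2 — the shape is more complex than any degree-1 curve.
Next, against the integer gridlines: it meets the x-axis at x = 0 (among the integer gridlines); it meets the y-axis at y = 0 (among the integer gridlines).
Finally, assembling these constraints gives the stated polynomial.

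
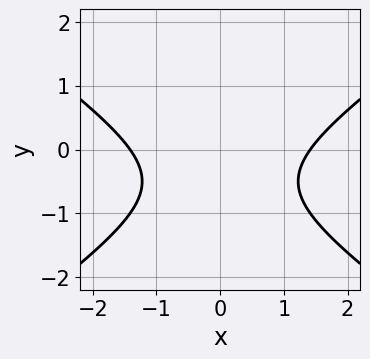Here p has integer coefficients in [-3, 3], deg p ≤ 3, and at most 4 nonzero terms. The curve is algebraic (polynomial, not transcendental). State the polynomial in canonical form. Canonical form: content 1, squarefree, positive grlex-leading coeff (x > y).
x^2 - 2*y^2 - 2*y - 2

The degree is 2 — the shape is more complex than any degree-1 curve.
Symmetries: it's symmetric under x → −x, forcing even powers of x.
Observable constraints: no y-intercept at any integer in the box.
Solving for integer coefficients yields p as stated.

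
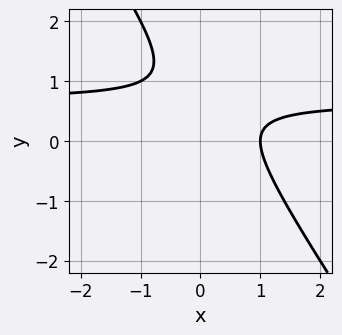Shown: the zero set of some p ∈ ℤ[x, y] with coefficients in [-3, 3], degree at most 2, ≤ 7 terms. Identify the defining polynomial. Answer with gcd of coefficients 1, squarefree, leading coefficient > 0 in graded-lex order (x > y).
3*x*y + 2*y^2 - 2*x - 3*y + 2

1. deg p = 2. No degree-1 curve has this shape.
2. Checking where it meets the axes: it meets the x-axis at x = 1 (among the integer gridlines); it misses every integer gridline on the y-axis.
3. Matching integer coefficients to the picture gives p.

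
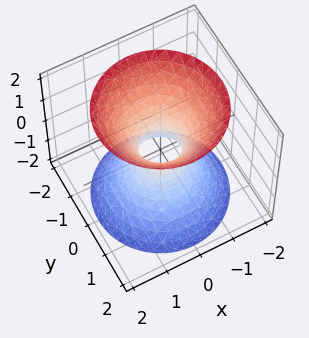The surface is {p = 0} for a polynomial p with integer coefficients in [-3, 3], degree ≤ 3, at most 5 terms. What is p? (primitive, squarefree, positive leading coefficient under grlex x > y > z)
First, deg p = 2.
Next, symmetries: it's symmetric under z → −z, forcing even powers of z; the surface is invariant under rotation about z: p = q(x² + y², z).
Then, reading off the gridlines: a circular section at z = 2 has radius between 1 and 2; no z-intercept at any integer in the box.
Finally, the integer polynomial consistent with all of this is the stated p.

3*x^2 + 3*y^2 - 2*z^2 - 1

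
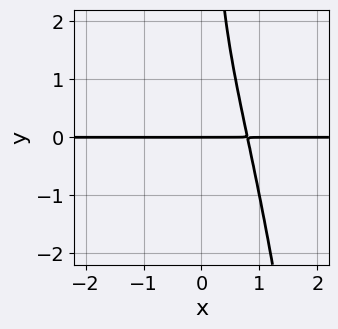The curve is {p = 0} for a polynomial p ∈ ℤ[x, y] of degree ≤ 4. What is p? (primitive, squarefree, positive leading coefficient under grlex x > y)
2*x^3*y + x*y^2 - y

(a) Degree: no degree-3 curve has this shape, so deg p = 4.
(b) Reading off the gridlines: one y-axis crossing is at y = 0; every point of the x-axis in the box is on the curve.
(c) Matching integer coefficients to the picture gives p.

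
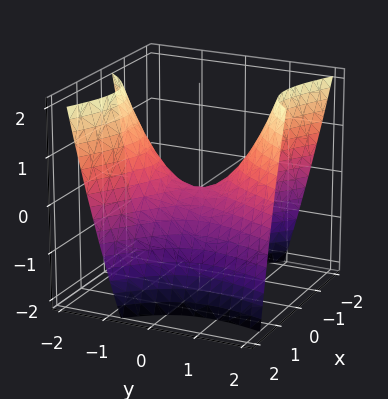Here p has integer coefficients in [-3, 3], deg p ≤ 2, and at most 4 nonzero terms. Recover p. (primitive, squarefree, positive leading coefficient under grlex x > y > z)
3*x^2 + 3*x*y - 2*y^2 + 3*z

1. Degree: no degree-1 surface has this shape, so deg p = 2.
2. From the visible intercepts: it crosses the y-axis at the gridline y = 0; it meets the x-axis at x = 0 (among the integer gridlines); it meets the z-axis at z = 0 (among the integer gridlines).
3. The integer polynomial consistent with all of this is the stated p.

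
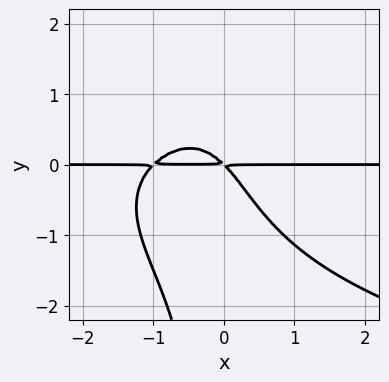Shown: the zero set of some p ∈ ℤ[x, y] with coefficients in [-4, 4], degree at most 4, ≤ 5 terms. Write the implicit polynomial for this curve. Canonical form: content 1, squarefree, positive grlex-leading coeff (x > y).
The degree is 4 — no degree-3 curve has this shape.
From the axis intercepts and sections: every point of the x-axis in the box is on the curve.
The integer polynomial consistent with all of this is the stated p.

2*x*y^3 - 3*x^2*y - 3*x*y - 3*y^2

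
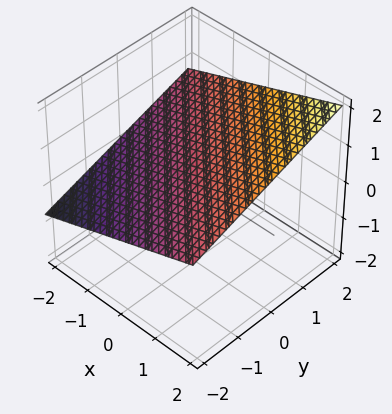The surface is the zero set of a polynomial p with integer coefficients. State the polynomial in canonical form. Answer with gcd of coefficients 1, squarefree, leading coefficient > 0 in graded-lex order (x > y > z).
(a) The degree is 1 — the surface is flat (a plane).
(b) From the axis intercepts and sections: it crosses the x-axis at the gridline x = -2; it meets the y-axis at y = -2 (among the integer gridlines).
(c) Assembling these constraints gives the stated polynomial.

x + y - 3*z + 2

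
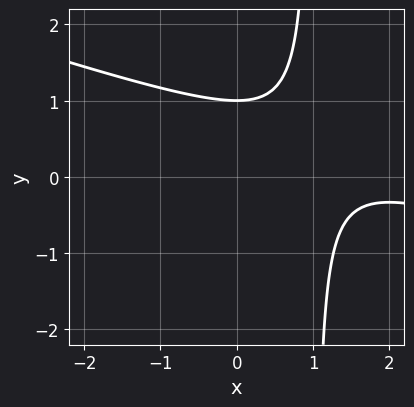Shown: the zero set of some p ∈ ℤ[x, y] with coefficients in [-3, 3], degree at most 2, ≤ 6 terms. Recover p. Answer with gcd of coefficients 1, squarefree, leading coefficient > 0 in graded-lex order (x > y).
(a) The degree is 2 — no degree-1 curve has this shape.
(b) Against the integer gridlines: it misses every integer gridline on the x-axis; one y-axis crossing is at y = 1.
(c) Fitting integer coefficients to these (and the overall shape) gives p.

x^2 + 3*x*y - 3*x - 3*y + 3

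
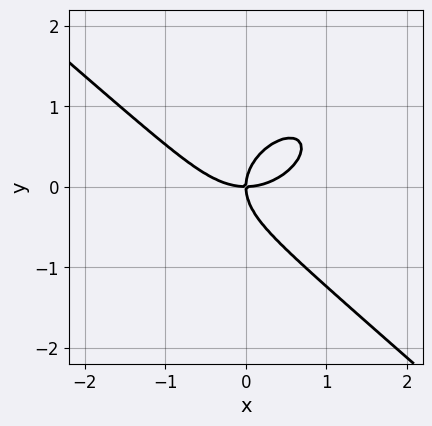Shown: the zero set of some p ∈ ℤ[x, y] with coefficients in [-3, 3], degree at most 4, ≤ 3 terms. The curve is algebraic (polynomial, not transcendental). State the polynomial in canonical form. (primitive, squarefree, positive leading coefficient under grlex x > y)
2*x^3 + 3*y^3 - 3*x*y

First, degree: the shape is more complex than any degree-2 curve, so deg p = 3.
Next, observable constraints: one y-axis crossing is at y = 0; it crosses the x-axis at the gridline x = 0.
Finally, together with the visible shape, these determine p as stated.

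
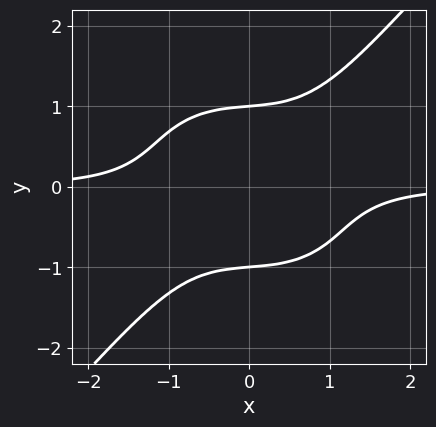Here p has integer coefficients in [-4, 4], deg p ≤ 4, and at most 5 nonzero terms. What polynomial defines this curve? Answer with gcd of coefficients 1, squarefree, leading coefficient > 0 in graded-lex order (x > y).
Degree: a generic line meets the curve in up to 4 points, so deg p = 4.
Checking where it meets the axes: among the integer gridlines, it crosses the y-axis at y ∈ {-1, 1}; no x-intercept at any integer in the box.
Putting this together gives p.

3*x^3*y + x*y^3 - 3*y^4 + 3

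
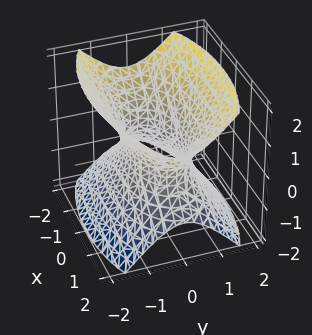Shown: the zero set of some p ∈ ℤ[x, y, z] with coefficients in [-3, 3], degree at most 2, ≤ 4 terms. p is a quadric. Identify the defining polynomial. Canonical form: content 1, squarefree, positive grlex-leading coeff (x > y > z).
x^2 + 3*y^2 - 2*z^2 - 2

(a) The degree is 2 — an hourglass — one-sheet hyperboloid; a quadric.
(b) Symmetries: the z ↦ −z reflection is a symmetry, so z appears only in even powers; mirror symmetry y ↦ −y ⇒ only even powers of y; it's symmetric under x → −x, forcing even powers of x.
(c) From the visible intercepts: the surface avoids every integer z-axis point in the box.
(d) Solving for integer coefficients yields p as stated.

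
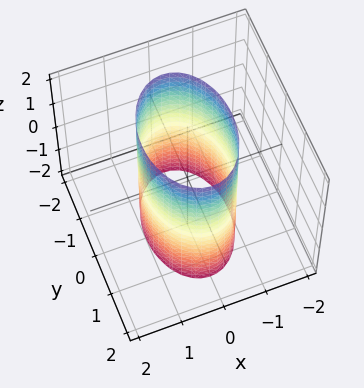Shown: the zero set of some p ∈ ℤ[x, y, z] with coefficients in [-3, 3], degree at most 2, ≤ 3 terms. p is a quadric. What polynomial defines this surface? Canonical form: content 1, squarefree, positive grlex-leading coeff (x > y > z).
(a) The degree is 2 — constant cross-section along one axis; a quadric.
(b) Symmetries: the x ↦ −x reflection is a symmetry, so x appears only in even powers; mirror symmetry z ↦ −z ⇒ only even powers of z; the y ↦ −y reflection is a symmetry, so y appears only in even powers.
(c) Observable constraints: it misses every integer gridline on the z-axis; the x-axis gridline crossings are at x ∈ {-1, 1}.
(d) Solving for integer coefficients yields p as stated.

2*x^2 + y^2 - 2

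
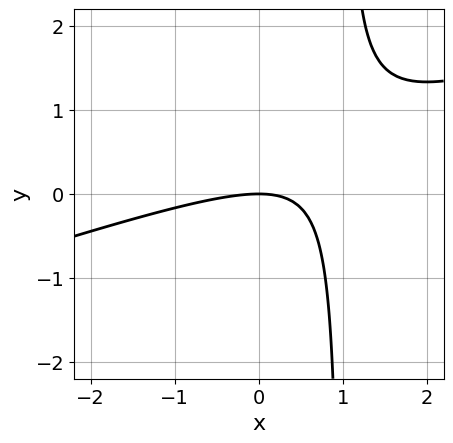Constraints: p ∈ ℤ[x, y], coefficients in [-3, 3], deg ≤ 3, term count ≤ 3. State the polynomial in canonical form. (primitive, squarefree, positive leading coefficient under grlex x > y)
deg p = 2. No degree-1 curve has this shape.
From the axis intercepts and sections: it meets the y-axis at y = 0 (among the integer gridlines); it meets the x-axis at x = 0 (among the integer gridlines).
Fitting integer coefficients to these (and the overall shape) gives p.

x^2 - 3*x*y + 3*y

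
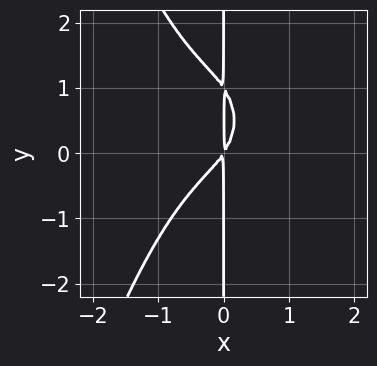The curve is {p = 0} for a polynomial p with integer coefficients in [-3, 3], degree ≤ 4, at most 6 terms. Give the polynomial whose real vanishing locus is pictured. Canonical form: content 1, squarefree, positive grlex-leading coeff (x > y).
3*x^4 + 2*x*y^2 + 3*x^2 - 2*x*y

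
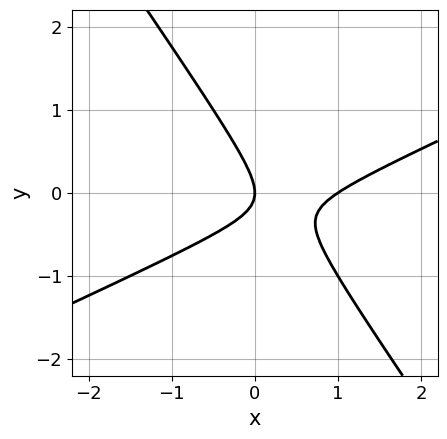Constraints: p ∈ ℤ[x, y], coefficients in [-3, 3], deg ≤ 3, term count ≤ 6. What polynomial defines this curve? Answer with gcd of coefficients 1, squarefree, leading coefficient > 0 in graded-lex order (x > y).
2*x^2 - 3*x*y - 3*y^2 - 2*x

The degree is 2 — a generic line meets the curve in up to 2 points.
From the axis intercepts and sections: among the integer gridlines, it crosses the x-axis at x ∈ {0, 1}; it meets the y-axis at y = 0 (among the integer gridlines).
Fitting integer coefficients to these (and the overall shape) gives p.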